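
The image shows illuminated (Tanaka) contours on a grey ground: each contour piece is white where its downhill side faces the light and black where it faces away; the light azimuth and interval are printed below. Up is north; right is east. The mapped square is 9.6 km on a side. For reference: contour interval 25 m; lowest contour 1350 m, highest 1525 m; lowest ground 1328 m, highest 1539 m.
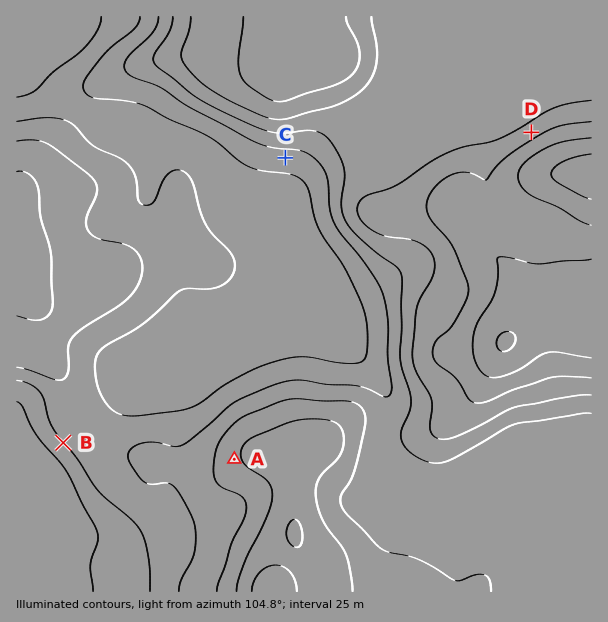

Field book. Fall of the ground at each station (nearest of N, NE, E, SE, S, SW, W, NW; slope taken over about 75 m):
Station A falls W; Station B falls SW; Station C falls S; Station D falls NW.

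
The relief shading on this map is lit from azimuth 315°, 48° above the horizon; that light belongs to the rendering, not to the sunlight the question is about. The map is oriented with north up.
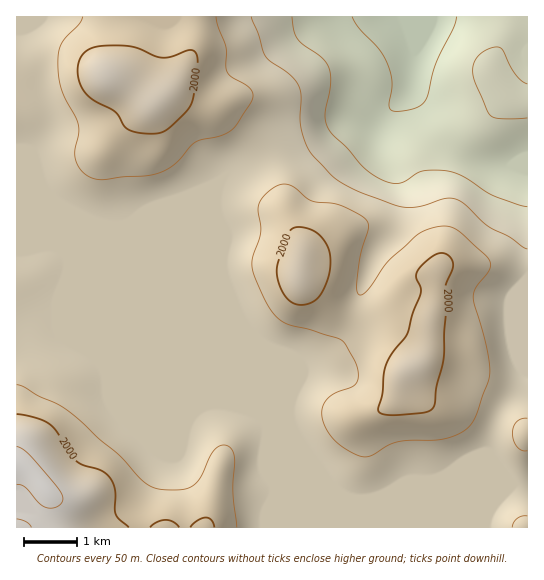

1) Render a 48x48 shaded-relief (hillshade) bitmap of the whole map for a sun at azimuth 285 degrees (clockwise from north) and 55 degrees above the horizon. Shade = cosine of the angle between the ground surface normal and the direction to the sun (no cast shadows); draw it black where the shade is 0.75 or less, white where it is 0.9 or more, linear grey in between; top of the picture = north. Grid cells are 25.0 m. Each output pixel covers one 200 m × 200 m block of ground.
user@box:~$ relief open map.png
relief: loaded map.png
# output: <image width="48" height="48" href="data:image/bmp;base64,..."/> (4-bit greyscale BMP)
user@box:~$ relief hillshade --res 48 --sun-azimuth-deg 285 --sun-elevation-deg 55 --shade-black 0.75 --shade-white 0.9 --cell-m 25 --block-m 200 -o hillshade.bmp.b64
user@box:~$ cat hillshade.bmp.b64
<image width="48" height="48" href="data:image/bmp;base64,Qk32BAAAAAAAAHYAAAAoAAAAMAAAADAAAAABAAQAAAAAAIAEAAATCwAAEwsAABAAAAAAAAAAAAAAABEREQAiIiIAMzMzAERERABVVVUAZmZmAHd3dwCIiIgAmZmZAKqqqgC7u7sAzMzMAN3d3QDu7u4A////AHdmVERWd4h3iEECV3d3d3d3d3d3d3ebu3d2VDRFZ4iIiFETV3d3d3d3d3d3d3eJqnd2VUM0VniImWITVnd3d3d3d3d3d3d4mYh2VVQzNGeJqnMkVnd3d3dmd3d3d3d3d3dlRWZCI1eJu4QjV3d3d4dlVnd3d3d3d3ZURWZDJFd4rKUjV3d3eIhlVWZmd3d3d2VDRWZDNWd4q6YzV3d3iIh1RVZmVnd4iGVDNFVEVnd3mqdEV3d4iYdlRVZlRFaJqWVDM0RFZ3d3iZhlZ3d4qpdURFVUQzV6umZDM0RWd3d3iId2Z3eJu6dlVVVUMyNpu3ZURFVnd3d3d3d3d3eKu6mHZlVUMyJYqmZlVVZnd3d3d3d3d3eKu6mql2ZVQzNGiGZmZmZ3d3d3d3d3d3eJqqq8uGZUREM0Z2ZnZmZ3d3d3d3d3d3d4mZq9yXVDNEQzVnd3dmZ3d3d3d3d3d3d4mZm9yoZDJFQyRXd3d3d3d3d3d3d3d3d4mYmsy5dTJEQiVnd3d3d3d3d3d3d3d3d4iIiby5hkNEMSV3d3d3d3d3d3d3d3d3d4h3iaupl0NEITZ3d3d3d3d3d3d3d3eIdndmeKqpl0MzIUZ3d3d3d3d3d3d3d3iZdlVVaKqpmFIjIkZ3d3d3d3d3d3d3d4mqhkQ0aKqZmFIiIkZ2Znd3d3d3d3d3d5rLlkMiWKqYmGMSI0Z2Znd3d3d3d3d3eKvMp0MhN6upiGMRIjV3dmd3d3d3d3d3eazMp1QxFazKmGQiIjRXd3d3d3d3d3d3ibzLp1RBFIvLqXUyMzNHd3d3d3d3d3d3ebzMqGVCEmm8yoZDNERHd3d3d3d3d3d3ebzcuGVTEleby5ZDNVVXd3d3d3d3d3d3eKzMuGVUM0aJq5dDRWZnd3d3d3d3d3d3eJvLmHZlVEV4mpdTRWZnd3d3d3d3d3d3iau6hnd2VVVniZhURWZnd3d3dmZmd3d3iau6dWd2VVVomphkRWZnd3iHZmVVZmd3eJqpdVZmVVV5qphkRWd3d4iIZlVURVZneImpdVVVRVaJmZhlVnd3eImYdlZlM0Vmd4iIZVVERFeJiIdlZnd3eJqqhlZmQiRVZ3d2ZlVDNGiZh3dmZmZ3eJqrl2ZmUhNFVmZmZVRDNGiZh3d2ZlVnd5qrqXZmUyNERFVWVTI0RWiZiIiHdlVWZ4mruYh2UyNEMzRVVCEkVWeJiImYdmVWZ4mqqZmGVDRVMiNFUxAkVWeIiZmZh3ZmZ4qqmIiHZDRVQyNEQxATVVZniZqpiHd2d5u6h2eIdUNFZUREQyETRVVXiaqpiHd2eKzLl2Znh0IkVlVVQzITRlVWiqqpiHZneL3cl2VniGMSRVVVVEMjVlRGiruph2ZneL3cl2ZmeHQhI0RVVVREVlRGiru6l2ZoiazcqHdmeIYxIzNEVVVFVlVWeby6mGZoiavLqId2eJdCIzMzRVVVZmVWeKy6mHZniau6mYh3eJhSI0MzNFVWZmZnd5u6qYdneJqqmYh3d4dSI0QzM0VWZmZnd4q7qYdw=="/>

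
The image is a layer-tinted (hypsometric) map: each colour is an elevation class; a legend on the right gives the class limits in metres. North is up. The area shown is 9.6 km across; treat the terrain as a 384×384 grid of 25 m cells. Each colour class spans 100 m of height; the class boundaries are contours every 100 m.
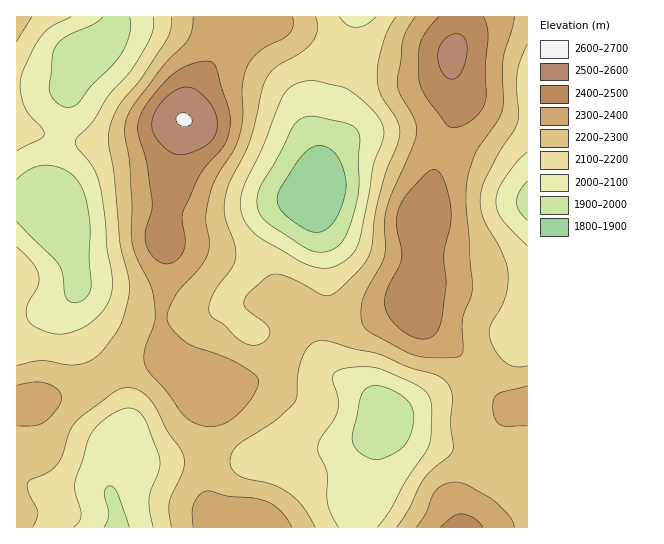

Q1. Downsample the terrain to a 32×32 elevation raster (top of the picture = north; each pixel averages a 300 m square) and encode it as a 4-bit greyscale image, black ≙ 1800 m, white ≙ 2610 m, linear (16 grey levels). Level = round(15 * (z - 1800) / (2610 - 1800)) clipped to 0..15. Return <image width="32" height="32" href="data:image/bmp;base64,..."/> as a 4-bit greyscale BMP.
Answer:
<image width="32" height="32" href="data:image/bmp;base64,Qk12AgAAAAAAAHYAAAAoAAAAIAAAACAAAAABAAQAAAAAAAACAAATCwAAEwsAABAAAAAAAAAAAAAAABEREQAiIiIAMzMzAERERABVVVUAZmZmAHd3dwCIiIgAmZmZAKqqqgC7u7sAzMzMAN3d3QDu7u4A////AId2VERnmqu6qXZUVom7uqmHdlRFZ5mqqph2REV5q6qYh3ZURWeJmYh3ZVRFaJqZiIh2VERWiIh3ZmVURFeIiIiIh1REVniHdmZlRERGeIiImYdkRFeJmHd2ZUMzRWiJmZmYZUVomZmId2ZTMzVoiZmqmIdmeaqqmId2VDM1aJmqqpmId4mruqmHdlQ0RXiZmZmIiIiaq7qpiGZVVWeImYh3d3iJqqqpmIh2ZneJmZh3ZmZ3iZqZiHiId4iJq6qYdmZVZ3iZmId3iIiJq8y6mHZlRFZ4mZh3eIiIiavMuph2ZURFeJmYd3iIh4mszLqYd2VDRWiqqYd3h3d4q8y6mIdlQ0V5q6mHd3ZVZ5rMupiHVDNFery6mHZUM0aKzLqYdkMiRYrMupdlQyI1is3KmGUzI0WKvLqHVCERNYrNy5dUMzNGiry6h1MhASR6zMqGVDMzRoq8y5dUIQAkabu6l1RERFaKvMuoZDIRJGiruphlVVVnis3duXVCIjRXmrqodmZVZ5ve7tqGQzM0V4q7qYdlVVeL3v7bhlQ0RFeau7qXZERGes7uy5dlRVVom8zLl1RDRWis3cqXZVVmeavNy5dUMzRWisy6mHZmZnms3cuXZTIjRXmru6mHdmZ4rN3bmHVDMzRomruqmHdmeKvd26iGZUM0V5q7uqmHZWeazMup"/>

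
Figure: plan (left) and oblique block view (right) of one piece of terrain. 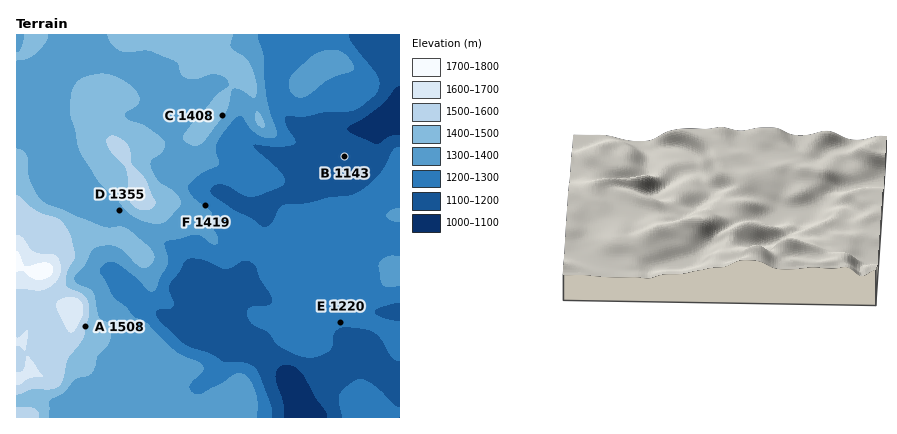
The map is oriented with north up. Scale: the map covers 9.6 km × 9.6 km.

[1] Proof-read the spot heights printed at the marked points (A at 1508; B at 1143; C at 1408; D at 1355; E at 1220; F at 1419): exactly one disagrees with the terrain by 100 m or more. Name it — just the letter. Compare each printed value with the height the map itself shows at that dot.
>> F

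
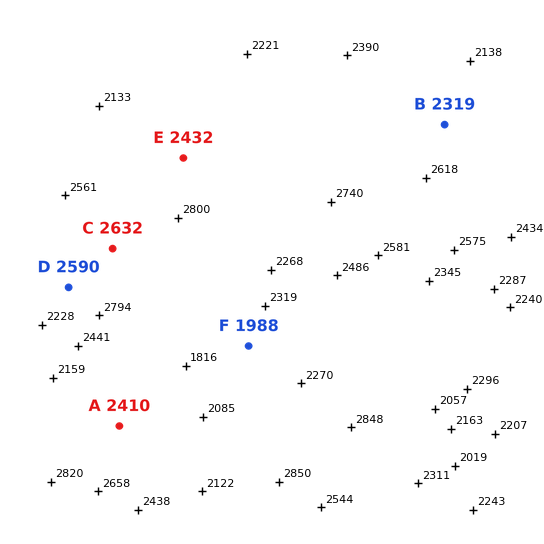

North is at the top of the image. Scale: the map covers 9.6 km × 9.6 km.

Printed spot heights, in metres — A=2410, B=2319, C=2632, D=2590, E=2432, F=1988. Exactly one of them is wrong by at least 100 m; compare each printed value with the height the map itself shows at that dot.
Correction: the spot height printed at E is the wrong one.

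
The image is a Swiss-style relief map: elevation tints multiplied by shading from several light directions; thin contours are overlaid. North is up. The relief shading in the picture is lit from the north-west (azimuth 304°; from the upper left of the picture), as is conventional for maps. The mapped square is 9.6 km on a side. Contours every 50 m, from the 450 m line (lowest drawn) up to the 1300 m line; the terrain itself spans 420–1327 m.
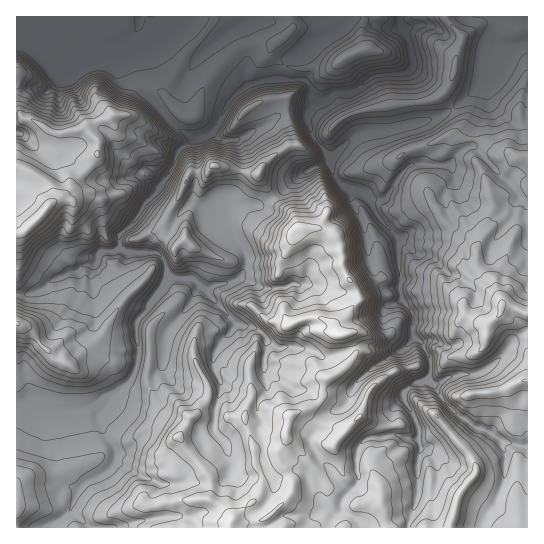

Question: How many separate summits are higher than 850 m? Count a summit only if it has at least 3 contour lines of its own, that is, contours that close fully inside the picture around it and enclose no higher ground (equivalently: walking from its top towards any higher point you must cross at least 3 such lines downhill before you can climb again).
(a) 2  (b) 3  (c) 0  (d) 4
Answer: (a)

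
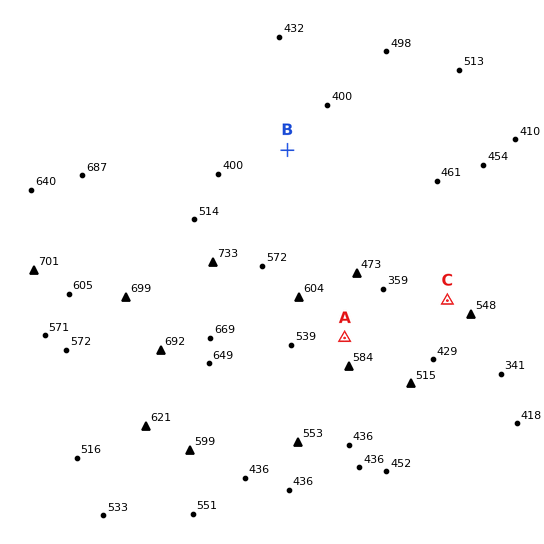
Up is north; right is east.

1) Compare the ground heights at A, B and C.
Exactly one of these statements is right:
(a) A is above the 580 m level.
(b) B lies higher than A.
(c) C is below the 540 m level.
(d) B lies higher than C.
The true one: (c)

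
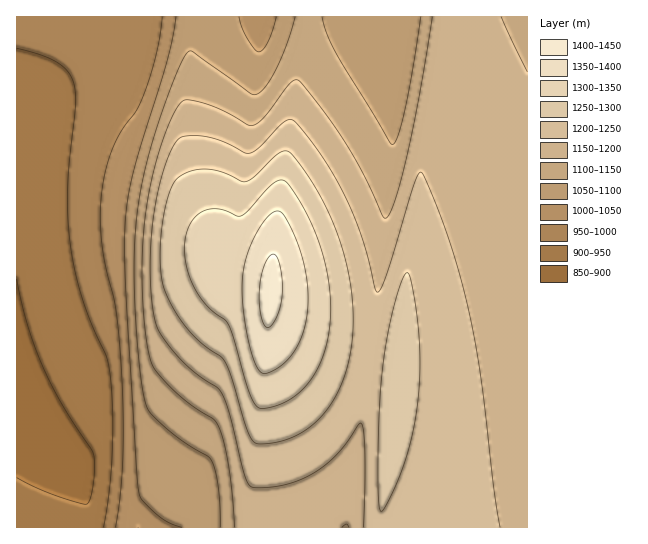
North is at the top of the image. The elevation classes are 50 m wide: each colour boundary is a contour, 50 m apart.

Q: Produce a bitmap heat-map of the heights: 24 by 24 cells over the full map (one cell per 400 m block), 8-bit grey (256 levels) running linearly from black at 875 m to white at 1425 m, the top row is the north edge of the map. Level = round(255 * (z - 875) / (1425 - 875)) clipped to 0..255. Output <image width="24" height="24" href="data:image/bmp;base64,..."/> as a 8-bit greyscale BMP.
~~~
<image width="24" height="24" href="data:image/bmp;base64,Qk12BgAAAAAAADYEAAAoAAAAGAAAABgAAAABAAgAAAAAAEACAAATCwAAEwsAAAABAAAAAAAAAAAAAAEBAQACAgIAAwMDAAQEBAAFBQUABgYGAAcHBwAICAgACQkJAAoKCgALCwsADAwMAA0NDQAODg4ADw8PABAQEAAREREAEhISABMTEwAUFBQAFRUVABYWFgAXFxcAGBgYABkZGQAaGhoAGxsbABwcHAAdHR0AHh4eAB8fHwAgICAAISEhACIiIgAjIyMAJCQkACUlJQAmJiYAJycnACgoKAApKSkAKioqACsrKwAsLCwALS0tAC4uLgAvLy8AMDAwADExMQAyMjIAMzMzADQ0NAA1NTUANjY2ADc3NwA4ODgAOTk5ADo6OgA7OzsAPDw8AD09PQA+Pj4APz8/AEBAQABBQUEAQkJCAENDQwBEREQARUVFAEZGRgBHR0cASEhIAElJSQBKSkoAS0tLAExMTABNTU0ATk5OAE9PTwBQUFAAUVFRAFJSUgBTU1MAVFRUAFVVVQBWVlYAV1dXAFhYWABZWVkAWlpaAFtbWwBcXFwAXV1dAF5eXgBfX18AYGBgAGFhYQBiYmIAY2NjAGRkZABlZWUAZmZmAGdnZwBoaGgAaWlpAGpqagBra2sAbGxsAG1tbQBubm4Ab29vAHBwcABxcXEAcnJyAHNzcwB0dHQAdXV1AHZ2dgB3d3cAeHh4AHl5eQB6enoAe3t7AHx8fAB9fX0Afn5+AH9/fwCAgIAAgYGBAIKCggCDg4MAhISEAIWFhQCGhoYAh4eHAIiIiACJiYkAioqKAIuLiwCMjIwAjY2NAI6OjgCPj48AkJCQAJGRkQCSkpIAk5OTAJSUlACVlZUAlpaWAJeXlwCYmJgAmZmZAJqamgCbm5sAnJycAJ2dnQCenp4An5+fAKCgoAChoaEAoqKiAKOjowCkpKQApaWlAKampgCnp6cAqKioAKmpqQCqqqoAq6urAKysrACtra0Arq6uAK+vrwCwsLAAsbGxALKysgCzs7MAtLS0ALW1tQC2trYAt7e3ALi4uAC5ubkAurq6ALu7uwC8vLwAvb29AL6+vgC/v78AwMDAAMHBwQDCwsIAw8PDAMTExADFxcUAxsbGAMfHxwDIyMgAycnJAMrKygDLy8sAzMzMAM3NzQDOzs4Az8/PANDQ0ADR0dEA0tLSANPT0wDU1NQA1dXVANbW1gDX19cA2NjYANnZ2QDa2toA29vbANzc3ADd3d0A3t7eAN/f3wDg4OAA4eHhAOLi4gDj4+MA5OTkAOXl5QDm5uYA5+fnAOjo6ADp6ekA6urqAOvr6wDs7OwA7e3tAO7u7gDv7+8A8PDwAPHx8QDy8vIA8/PzAPT09AD19fUA9vb2APf39wD4+PgA+fn5APr6+gD7+/sA/Pz8AP39/QD+/v4A////ABEPDhEwTlFSU2aFjIuIhYOeq6ainpqXlA0MCw0qTFNVWGiKk5KQi4edrqijnpqXlAsKCgwmTFZaXm2QnZyYk4ydsaqknpqWkwoJCgwjTFthZ3WXqKeim5Ods62ln5qWkgkJCw0jTmNqcn6htbOtpZqeta+mn5mVkgkKDBAjUWt1f4qrwsC5rqKft7Gnn5mVkQkLDhQlVHWBjZi30M3Et6igt7Kon5mUkAoMERgpWH+Om6bC3drOv66htbOon5iTjwsOFB0uXYmbqbTM6OXXxbKisrOnnpeSjgwQGCIzYZKntsDU7+3dybShrbKmnZaRjQ0SGyc4ZJqywMrZ8/LgyrSfprClm5WQjA4UHis9Z5+6yNDb8/PfybKcn62jmpOOiw8WIS9BZ6C+y9LY7u/bxK2YlqmgmJKNihAXIzFDZp+/y9DS5ejUvaaSjaOdlZCMiRAYJDJEYpm8xsnI193KtJ+LhJ2ak46KiBEZJDJCXJC0vb67x9C/qpaEfJWXkYyJhhEZIzE/VYWqsrGrtMCyno19dI2Uj4uIhRIZIy47THedpKKaoK+kk4R2bYWRjYmHhBQZISs2Q2iOlZGKjJ6XiXtwaH2Pi4iFgxYaISkxOll/hoJ6eo2Mf3RqY3WMiYeEghkdISctM0txeXRran2Bd21lX22JiIWDgR0gIycqLT9kbmhgXHB5cGhhXGaGh4SCgCQmJykrKzdaZl9XUmVya2RfWmGChYOBfystLi4tLDNTYVtSTFxtaGJdWFx+hYKAfg=="/>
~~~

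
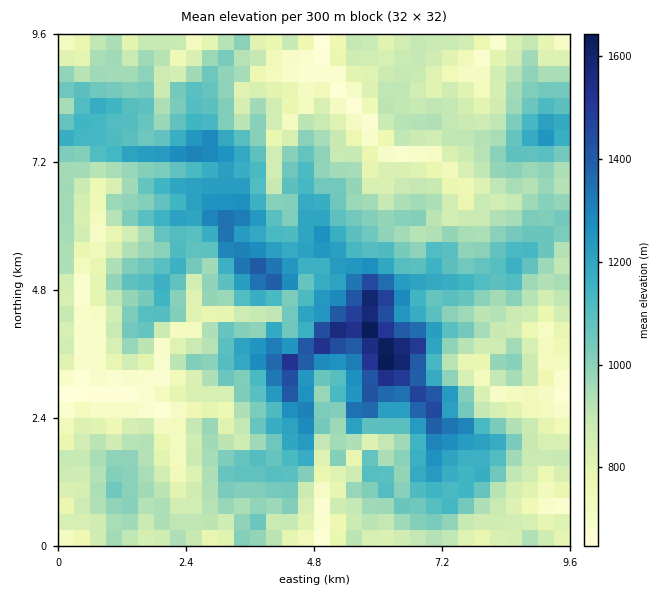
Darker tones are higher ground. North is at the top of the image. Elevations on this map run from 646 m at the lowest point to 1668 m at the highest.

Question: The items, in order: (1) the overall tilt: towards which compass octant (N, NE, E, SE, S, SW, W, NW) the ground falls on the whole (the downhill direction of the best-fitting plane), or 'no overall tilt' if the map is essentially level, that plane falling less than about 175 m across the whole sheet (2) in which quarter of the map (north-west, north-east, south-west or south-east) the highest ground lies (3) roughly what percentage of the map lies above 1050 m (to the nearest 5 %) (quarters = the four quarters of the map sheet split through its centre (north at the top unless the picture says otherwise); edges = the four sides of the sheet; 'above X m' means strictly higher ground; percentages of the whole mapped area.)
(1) On the whole the map has no overall tilt.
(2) Look to the south-east quarter for the highest ground.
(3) Ground above 1050 m makes up about 35 % of the sheet.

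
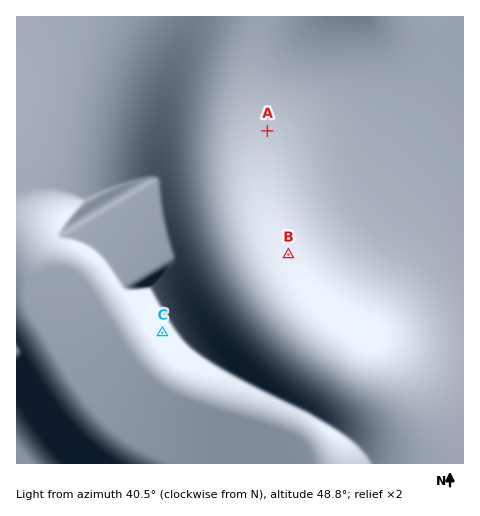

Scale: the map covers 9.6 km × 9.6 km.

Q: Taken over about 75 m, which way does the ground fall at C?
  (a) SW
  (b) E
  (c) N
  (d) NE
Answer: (d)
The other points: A E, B NE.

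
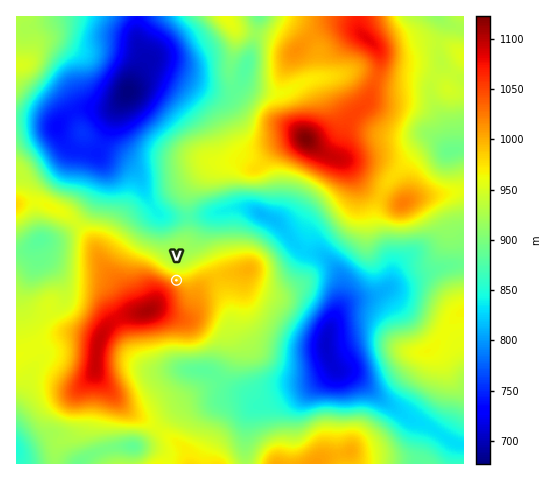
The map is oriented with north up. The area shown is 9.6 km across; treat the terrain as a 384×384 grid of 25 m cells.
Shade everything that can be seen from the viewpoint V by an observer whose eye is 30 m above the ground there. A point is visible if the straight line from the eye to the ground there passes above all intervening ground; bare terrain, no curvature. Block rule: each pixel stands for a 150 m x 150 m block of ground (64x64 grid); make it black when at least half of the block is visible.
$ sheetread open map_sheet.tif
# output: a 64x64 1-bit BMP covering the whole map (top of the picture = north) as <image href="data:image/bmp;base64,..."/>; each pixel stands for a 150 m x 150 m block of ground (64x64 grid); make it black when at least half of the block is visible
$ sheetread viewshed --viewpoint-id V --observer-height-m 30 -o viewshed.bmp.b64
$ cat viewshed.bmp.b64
<image width="64" height="64" href="data:image/bmp;base64,Qk0+AgAAAAAAAD4AAAAoAAAAQAAAAEAAAAABAAEAAAAAAAACAAATCwAAEwsAAAIAAAAAAAAA////AAAAAAAAAAAAAfAAPwAAAAAA/wB/AAAAAAB/gH8AAAAAAD+A/wAAAAAAH/A/AAAAAAAP+D8AAAAAAADgPwAAAAAAAAB9AAAAAAAAAPgAAAAAAAAB+AAAAAAAAAP8AAAAAAAAB/wAAAAAAAAH+AAAAAAAAA/wAAAAAAAAD+AAAAAAAAAP4AAAAAAAAA/wAAAAAAAAD/kAAAAAAAAH/wAAAAAAAAP/AAAAAAAAAH8AAADAAAAAPwAAAeAAAAA/AAAD4YAAAD8AAAfjgAAAHwAAD++AAAAPAAAP/4AAAAcAAB//wAAAAQAAP//AAAAAAA///4AAAAAAD///AAAAAAAP//wAAAAAAA/7+AAAAAAAB/HAAAH/gQAH+8YAB/8HAQf//wAf/wCPg///z///AP3B//////4AyED/////xgBwAP////+CAPAA/////4AA8AD/////AAD4Af////4AAPgB/////AAA+AP/5//wAAD4fAAA/8AAAP/8AAB/gAAA//wAAD8AAAD/+AAAPgAAAP/4AAAwAAAA//gAAAAAAAD//AAAAAAAAP/8AAAAAAAA//wAABAAAAD//gAAHAAAAP/+AAAeAAAA//8AAB8AAAB//wAAH4AAAD//gAM/wAAAH/+AB/5AAAAf/4AP/CAAAB//wD/4MAAA///5/wA+AAD////+AB8AAA=="/>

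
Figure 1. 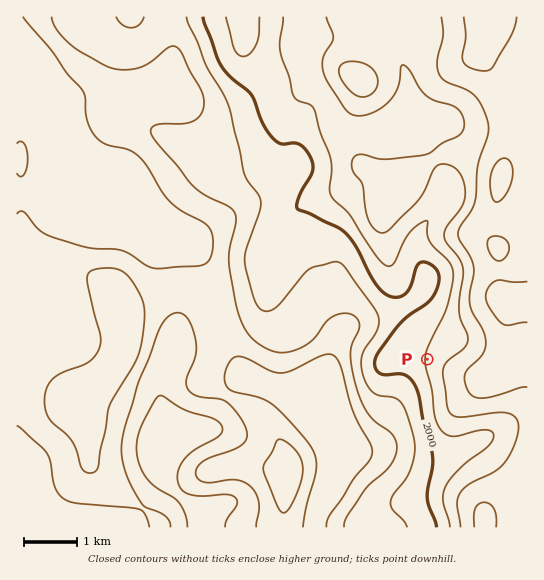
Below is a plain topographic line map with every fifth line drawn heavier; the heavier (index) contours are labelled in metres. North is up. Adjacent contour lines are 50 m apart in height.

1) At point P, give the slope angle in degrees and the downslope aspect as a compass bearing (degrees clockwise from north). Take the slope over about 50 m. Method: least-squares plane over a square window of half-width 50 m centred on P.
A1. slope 6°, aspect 277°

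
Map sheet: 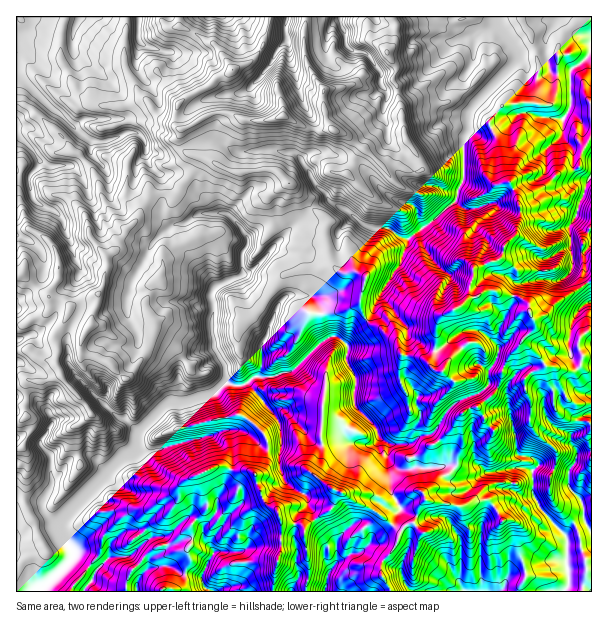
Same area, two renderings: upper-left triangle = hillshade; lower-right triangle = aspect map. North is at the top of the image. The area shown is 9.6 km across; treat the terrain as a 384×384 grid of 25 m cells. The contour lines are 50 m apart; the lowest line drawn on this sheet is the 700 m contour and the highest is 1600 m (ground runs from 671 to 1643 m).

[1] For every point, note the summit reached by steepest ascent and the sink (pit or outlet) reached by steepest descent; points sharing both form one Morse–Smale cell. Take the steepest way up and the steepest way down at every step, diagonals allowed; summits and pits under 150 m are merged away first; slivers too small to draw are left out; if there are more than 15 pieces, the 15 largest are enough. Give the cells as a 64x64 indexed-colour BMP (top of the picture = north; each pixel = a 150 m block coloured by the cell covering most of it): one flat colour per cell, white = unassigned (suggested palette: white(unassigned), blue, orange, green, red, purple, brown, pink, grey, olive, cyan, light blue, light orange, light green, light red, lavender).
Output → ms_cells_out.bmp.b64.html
<image width="64" height="64" href="data:image/bmp;base64,Qk12CAAAAAAAAHYAAAAoAAAAQAAAAEAAAAABAAQAAAAAAAAIAAATCwAAEwsAABAAAAAAAAAA////ALR3HwAOf/8ALKAsACgn1gC9Z5QAS1aMAMJ34wB/f38AIr28AM++FwDox64AeLv/AIrfmACWmP8A1bDFAJmZmZmZmZmZmQAO7u7u4AD//////MzMzMzMZmZmZmZmmZmZmZmZmZmZkA7u7u7gAP/////8zMzMzMxmZmZmZmaZmZmZSZmZmZmQDu7u7uAAD////8zMzMzMzGZmZmZmZpmZmZREmZmZmZAO7u7u4AD//////MzMzMzMZmZmZmZmmZmZRESZmZmZkADu7u7gAP//////zMzMzMxmZmZmZmaZmZlEREmZmZmQDu7u7uAA///////MzMzMzGZmZmZmZpmZlERERJRESZAO7u7u4AD///////zMzMzMZmZmZmZmmZmUREREREREme7u7u7uBP//////RMzMzMxmZmZmZmaZmZlERERERERE7u7u7uRERP////RETMzMzGZmZmZmZpmZmURERERERERO7u7uRERET//0RERMzMzMxmZmZmZmAAmZlERERERERE7u7uRERERP9EREREzMzMzMzMZmZmYAAJmZRERERERETu7u5ERERERERERERMzMzMzGZmZmZgAAmZmURERERETu7u7kRERERERERERETMzMzMZmZmZmAAA5mZlERERERE7uRERERERERERERERExmZmxmZmZmYAADOZkzREREREREREREREREREREQiIiImZmZmZmZmZgAAMzMzMzREREREREREREREREREQiIiIiZmZmZmZmZmAAMzMzMzMiIiREREREIkRERERCJCIiIiImZmZmZmZmYzMzMzMzMzIiIiIkREIiRERERCIiIiIiIiZmZmZmZmZjMzMzMzMzMiIiIiIiIiJEREREIiIiIiIiZmZmZmZmZmMzMzMzMzMzIiIiIiIiIkRERERCIiIiIiJmZmZmZmYAAzMzMzMzMzMyIiIiIiIkREREREIiIiIiIiJmZmZmYAADMzMzMzMzMzMyIiIiIkREREREQiIiIiIiIiJmZmZgAAMzMzMzMzMzMzIiIiIkRERERERCIiIiIiIiImZmZmAAAzMzMzMzMzMzMiIiIiREREREREIiIiIiIiIiJmZmAAADMzMzMzMzMzMyIiIiIiIkREREIiIiIiIiIiImZmYAAAMzMzMzMzMzMzIiIiIiIiIkREQiIiIiIiIiIiJmZgAAAzMzMzMzMzMzMzIiIiIiIiJERCIiIhERIiIiImZgAAADMzMzMzMzMzMzMzIiIiIiIiREIiIhEREiIiIiJgAAAAMzMzMzMzMzMzMzMiIiIiIiIiIiIiERESIiIiIiAAAAAzMzMzMzMzMzMzMyIiIiIiIiIiIhERERIiIiIiIgAAADMzMzMzMzMzMzMzIiIiIiIiIiIhEREREiIiIiIhAAAAMzMzMzMzMzMzMzMiIiIiIiIiIhEREREREiIiIiEQAAAzMziIgzMzMzMzMyIiIiIiIiIiERERERERIiIiEREQADM4iIiDMzMzMzMzIiIiIiIiIiIREREREREREREREREAM4iIiIgzMzMzMzOiIiIiIiIiIiERERERERERERERERGIiIiIiDMzMzMzOqqqIiIiIiIiEREREREREREREREREYiIiIiIMzMzMzOqqqqiIiIiIRERERERERERERERERERiIiIiIgzMzMzOqqqqqoiIiIhERERERERERERERERERGIiIiIiIMzMzOqqqqqqqIiIiEREREREREREREREREREYiIiIiIiDMzM6qqqqqqqiIiERERERURERERERERERERiIiIiIiIMzM6qqqqqqqqoiIREREVVVERERERERERERGIiIiIiIiDM6qqqqqqqqqqIhERVVVVVVEREREREREREYiIiIiIiIgzqqqqqqqqqqqhEVVVVVVVVRERERERERERiIiIiIiIiIOqqqqqqqqqqlVVVVVVVVVVURERERERERGIiIiIiIiIiACqqqqqqqqlVVVVVVVVVVVREREREREREYiIiIiIiIiIAAqqqqqqqlVVVVVVVVVVVVURERERERERh4iIiIiIiIgACqqqqqqlVVVVVVVVVVVVVRERERERERF3d3d4iIiIgAAAqlVVVVVVVVVVVVu7tVVVEREREREREXd3d3eIiIgAAABVVVVVVVVVVVVVu7u1VVURERERERERd3d3d4iIiAAABVVVVVVVVVVVVbu7u1VVVRERERERERF3d3d3d3iIAABVVVVVVVVVVVVbu7u1VVVVEREREREREXd3d3d3dwAAANVVVVVVVVVd27u7u7VVVVURERERERERd3d3d3d3AAAA3VVVVd1VXd3bu7u7tVVVVRERERERERF3d3d3d3d3cADd3d3d3d3d3bu7u7u1VVVVEREREREREXd3d3d3d3dwAN3d3d3d3d3du7u7u7VVVVVRERERERERd3d3d3d3dwAAAN3d3d3d3d27u7u7VVVVVVERERERERF3d3d3d3dwAAAAAN3d3d3d3bu7u7tVVVVVEREREREREXd3d3d3d3AAAAAADd3d3d3bu7u7u1VVVVURERERERERd3d3d3d3AAAAAAAADd3d3buwu7u7VVVVVRERERERERF3d3d3d3cAAAAAAAAADd3du7ALu7VVVVVVUREREREREXd3d3d3dwAAAAAAAAAN3d27AAu7u1VVVVVRERERERERd3d3d3d3AAAAAAAAAADd3buwC7u7VVVVVVERERERERF3d3d3d3cAAAAAAAAAAN3du7C7u7tVVVVREREREREREXd3d3d3dwAAAAAAAAAA3d27u7u7u1VVVVERERERERER"/>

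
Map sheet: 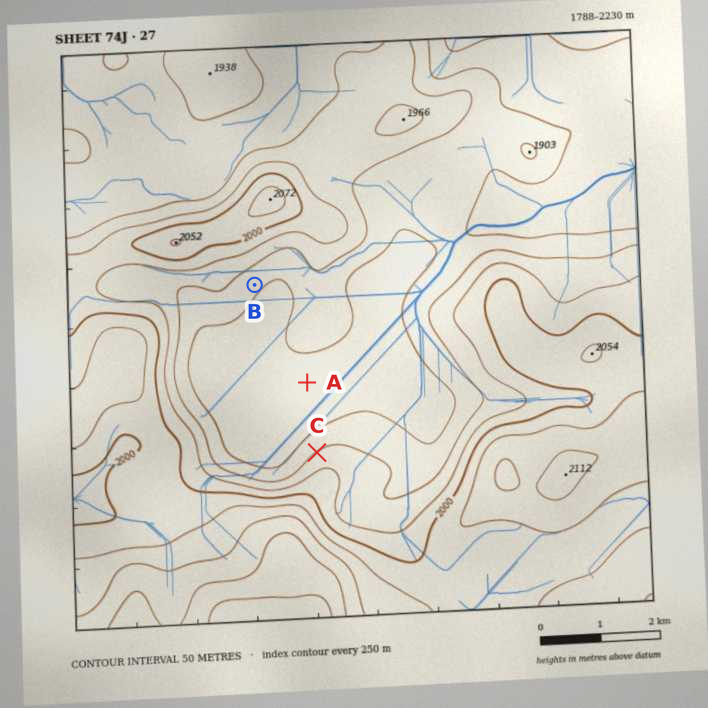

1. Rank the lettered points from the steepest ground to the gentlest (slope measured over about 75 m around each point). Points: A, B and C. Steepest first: C B A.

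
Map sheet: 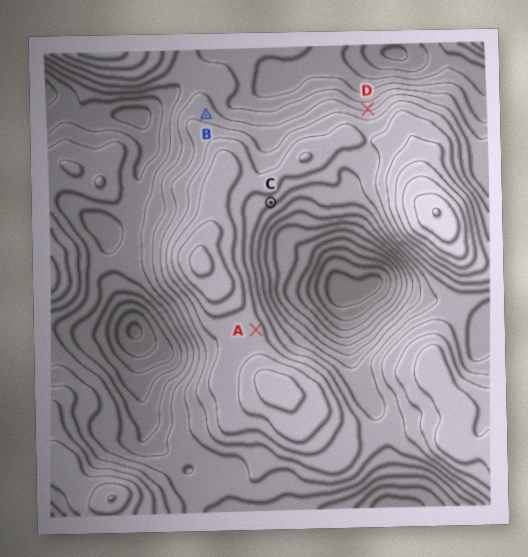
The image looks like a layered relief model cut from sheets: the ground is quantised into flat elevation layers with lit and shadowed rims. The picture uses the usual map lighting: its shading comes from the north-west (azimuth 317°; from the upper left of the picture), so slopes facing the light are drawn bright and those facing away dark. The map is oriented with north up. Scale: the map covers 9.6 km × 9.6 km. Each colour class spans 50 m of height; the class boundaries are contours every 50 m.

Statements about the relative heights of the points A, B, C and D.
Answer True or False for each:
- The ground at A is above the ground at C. True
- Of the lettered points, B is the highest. False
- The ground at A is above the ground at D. True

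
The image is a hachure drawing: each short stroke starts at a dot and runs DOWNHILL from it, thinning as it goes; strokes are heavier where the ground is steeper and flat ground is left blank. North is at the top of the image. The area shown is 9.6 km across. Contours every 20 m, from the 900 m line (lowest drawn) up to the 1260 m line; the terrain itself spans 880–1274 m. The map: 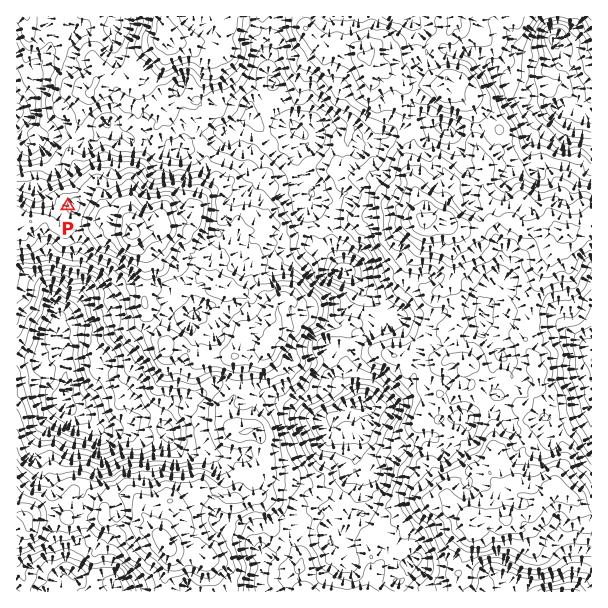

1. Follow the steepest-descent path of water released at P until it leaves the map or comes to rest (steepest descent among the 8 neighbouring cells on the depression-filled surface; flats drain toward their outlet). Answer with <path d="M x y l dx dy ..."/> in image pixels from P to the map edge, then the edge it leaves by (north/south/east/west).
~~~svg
<path d="M68 206l9-9 0-5-6-6 0-3-12-12-8-3 0-1-1 0-5-5 0-3-1-1 0-6-6-6-6 0-3-2-6-6 0-1-6-8"/>
exit: west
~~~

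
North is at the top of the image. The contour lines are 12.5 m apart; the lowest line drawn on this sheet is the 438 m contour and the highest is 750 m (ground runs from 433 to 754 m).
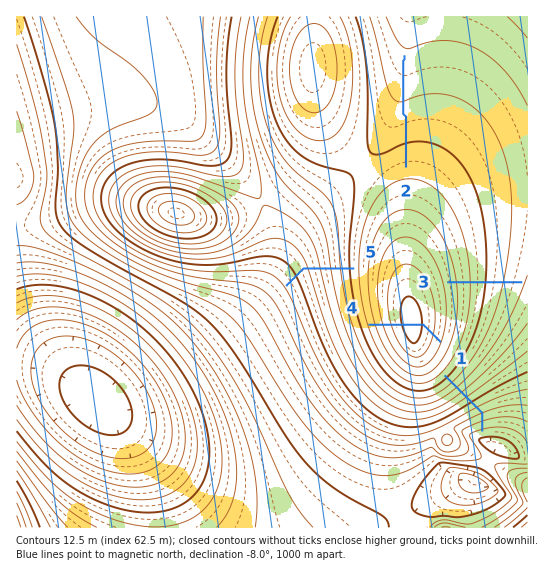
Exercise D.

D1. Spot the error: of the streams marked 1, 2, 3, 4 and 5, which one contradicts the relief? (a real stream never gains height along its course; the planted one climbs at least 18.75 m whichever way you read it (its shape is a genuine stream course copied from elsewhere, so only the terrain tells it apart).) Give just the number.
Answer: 4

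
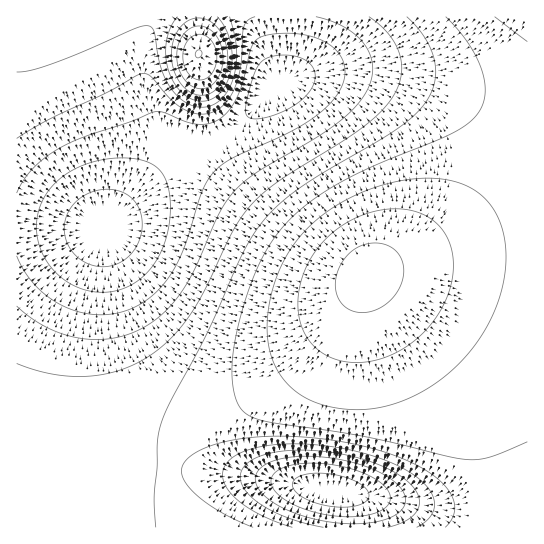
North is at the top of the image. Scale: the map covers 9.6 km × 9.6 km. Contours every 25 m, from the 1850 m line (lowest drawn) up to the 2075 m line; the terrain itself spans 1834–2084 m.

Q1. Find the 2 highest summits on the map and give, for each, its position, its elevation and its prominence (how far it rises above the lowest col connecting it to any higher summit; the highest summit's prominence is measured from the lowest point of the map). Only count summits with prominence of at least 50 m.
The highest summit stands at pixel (367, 274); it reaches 2084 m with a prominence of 250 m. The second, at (198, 54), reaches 2076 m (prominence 155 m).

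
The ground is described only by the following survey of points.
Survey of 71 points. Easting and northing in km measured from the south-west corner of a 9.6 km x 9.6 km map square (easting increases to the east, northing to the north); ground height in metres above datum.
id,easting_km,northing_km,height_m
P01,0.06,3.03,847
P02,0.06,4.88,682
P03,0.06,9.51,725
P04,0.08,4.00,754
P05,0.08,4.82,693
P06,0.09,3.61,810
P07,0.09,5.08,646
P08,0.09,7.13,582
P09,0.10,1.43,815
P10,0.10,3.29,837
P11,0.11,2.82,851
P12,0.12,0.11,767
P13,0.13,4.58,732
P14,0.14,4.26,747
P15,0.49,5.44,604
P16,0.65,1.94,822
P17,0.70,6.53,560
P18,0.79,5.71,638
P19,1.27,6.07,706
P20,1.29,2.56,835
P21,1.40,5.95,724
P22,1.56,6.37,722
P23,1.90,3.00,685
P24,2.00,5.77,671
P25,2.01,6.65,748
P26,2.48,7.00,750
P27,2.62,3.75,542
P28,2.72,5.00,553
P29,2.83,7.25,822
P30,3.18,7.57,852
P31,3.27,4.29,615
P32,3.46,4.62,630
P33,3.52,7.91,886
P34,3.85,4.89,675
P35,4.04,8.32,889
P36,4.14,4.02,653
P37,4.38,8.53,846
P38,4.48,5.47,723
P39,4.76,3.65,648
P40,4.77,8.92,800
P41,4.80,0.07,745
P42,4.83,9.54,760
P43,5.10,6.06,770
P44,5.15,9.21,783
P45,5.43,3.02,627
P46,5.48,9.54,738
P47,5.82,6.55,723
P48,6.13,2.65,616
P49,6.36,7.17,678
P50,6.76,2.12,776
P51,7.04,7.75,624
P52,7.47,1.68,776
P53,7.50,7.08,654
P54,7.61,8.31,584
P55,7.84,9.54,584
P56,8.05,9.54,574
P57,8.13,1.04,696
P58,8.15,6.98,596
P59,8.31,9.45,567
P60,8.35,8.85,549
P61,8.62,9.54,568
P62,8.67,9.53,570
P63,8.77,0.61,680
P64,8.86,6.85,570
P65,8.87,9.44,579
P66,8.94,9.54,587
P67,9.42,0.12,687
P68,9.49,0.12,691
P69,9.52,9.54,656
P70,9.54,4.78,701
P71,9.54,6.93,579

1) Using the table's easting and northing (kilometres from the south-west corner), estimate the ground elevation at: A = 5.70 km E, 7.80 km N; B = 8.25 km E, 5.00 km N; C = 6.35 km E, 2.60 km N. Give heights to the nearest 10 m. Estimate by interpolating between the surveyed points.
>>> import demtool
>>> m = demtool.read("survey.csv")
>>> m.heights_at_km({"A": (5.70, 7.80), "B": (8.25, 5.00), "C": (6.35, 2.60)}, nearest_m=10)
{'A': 770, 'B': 750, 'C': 650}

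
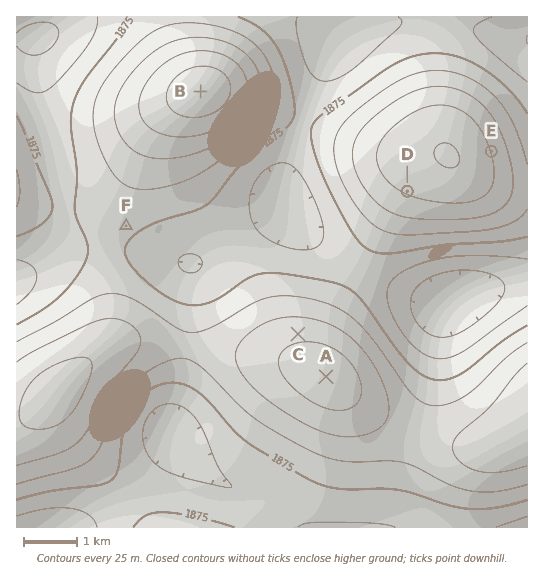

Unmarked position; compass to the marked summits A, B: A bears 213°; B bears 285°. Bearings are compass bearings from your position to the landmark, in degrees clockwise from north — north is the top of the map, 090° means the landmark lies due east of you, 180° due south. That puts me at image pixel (465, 162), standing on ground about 1975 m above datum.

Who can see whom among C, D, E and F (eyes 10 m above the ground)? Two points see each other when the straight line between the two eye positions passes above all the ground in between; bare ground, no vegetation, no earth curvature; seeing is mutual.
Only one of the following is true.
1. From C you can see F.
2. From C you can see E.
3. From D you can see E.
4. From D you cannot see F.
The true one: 1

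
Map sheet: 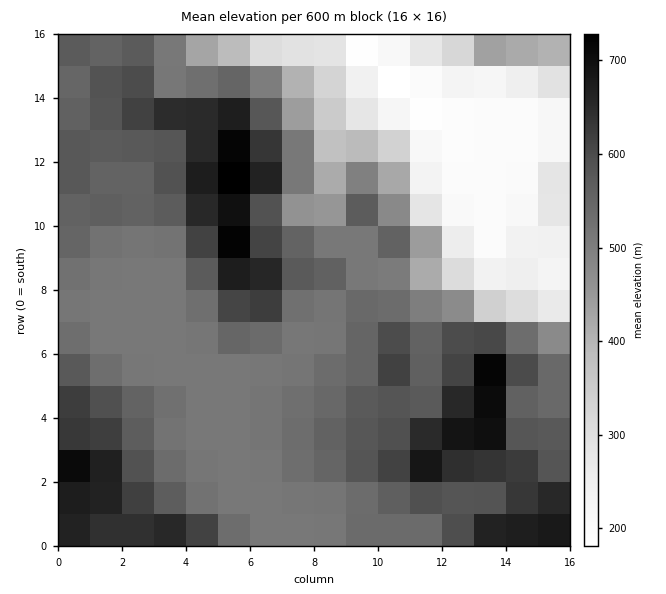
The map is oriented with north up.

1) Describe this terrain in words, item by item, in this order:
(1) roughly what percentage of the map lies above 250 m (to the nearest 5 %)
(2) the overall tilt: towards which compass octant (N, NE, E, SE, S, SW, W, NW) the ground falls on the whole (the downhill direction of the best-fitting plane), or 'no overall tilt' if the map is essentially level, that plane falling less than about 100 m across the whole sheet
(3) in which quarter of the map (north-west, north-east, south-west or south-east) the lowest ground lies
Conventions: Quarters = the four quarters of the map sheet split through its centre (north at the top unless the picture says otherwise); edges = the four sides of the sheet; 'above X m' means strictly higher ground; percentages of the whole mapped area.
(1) About 90 % of the map lies above 250 m.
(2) On the whole the ground falls towards the north-east.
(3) The lowest ground is in the north-east quarter.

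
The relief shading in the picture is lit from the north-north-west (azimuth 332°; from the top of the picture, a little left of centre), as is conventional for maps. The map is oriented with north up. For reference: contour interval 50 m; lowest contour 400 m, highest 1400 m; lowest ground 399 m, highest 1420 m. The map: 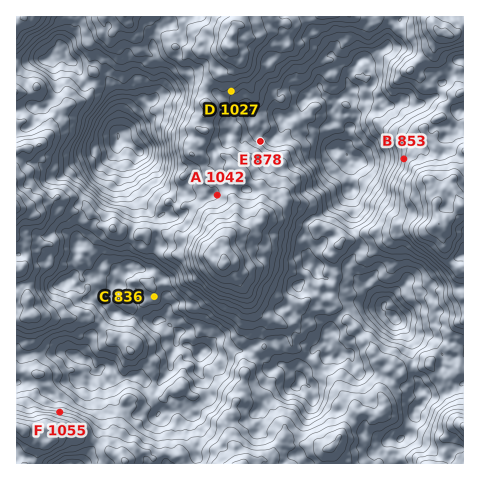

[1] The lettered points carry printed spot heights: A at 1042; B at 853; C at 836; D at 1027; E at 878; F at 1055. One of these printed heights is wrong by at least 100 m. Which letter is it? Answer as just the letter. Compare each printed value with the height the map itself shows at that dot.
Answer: B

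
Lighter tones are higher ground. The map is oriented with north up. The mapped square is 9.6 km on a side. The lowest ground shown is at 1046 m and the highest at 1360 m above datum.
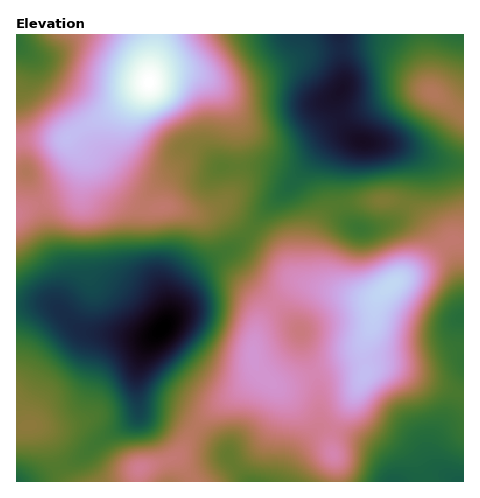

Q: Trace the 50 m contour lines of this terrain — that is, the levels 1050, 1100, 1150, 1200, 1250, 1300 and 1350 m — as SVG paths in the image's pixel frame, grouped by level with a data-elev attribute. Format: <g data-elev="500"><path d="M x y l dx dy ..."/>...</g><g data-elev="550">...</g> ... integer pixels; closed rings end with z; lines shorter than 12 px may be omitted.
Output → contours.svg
<g data-elev="1050"><path d="M153 340l-4-4 4-10 9-8 5-2 4 1 2 3 0 4-3 8-9 7z"/></g><g data-elev="1100"><path d="M134 392l-7-6-11-20-7-8-11-7-18-7-9-7-15-21-2-10 2-2 5 0 16 10 8 3 16-2 12-6 13-11 20-28 8-3 8 0 16 7 18 16 7 13 0 14-6 13-14 17-26 26-14 17-5 2z"/><path d="M354 35l-2 15 12 27 4 32 6 8 23 16 5 5 2 5-2 7-5 5-9 4-16 4-11 1-11-1-10-4-12-6-10-10-20-30-2-11 3-9 6-7 15-14 9-15 0-10-6-12"/></g><g data-elev="1150"><path d="M371 481l5-10 6-8 18-14 12-16 8-5 11-2 7 2 15 16 10 7"/><path d="M17 470l8 5 5 6"/><path d="M463 326l-8-1-3-6 4-7 7-3"/><path d="M17 278l31-23 11-4 33-1 70-6 13 0 15 5 17 13 8 21 4 22-3 17-7 15-37 42-7 10-4 10-3 18-3 9-5 6-10 3-13 0-8-3-3-5-2-20-9-14-6-5-19-8-42-37-11-6-10-4"/><path d="M463 37l-14-2"/><path d="M409 35l-14 17-5 11-3 15 2 16 4 8 5 7 28 22 19 21 4 7-2 6-8 6-13 4-35 2-42 6-30 1-9 3-18 11-11 3-5-3-1-6 9-30 1-14-1-10-9-29-1-31-3-10-14-21-4-12"/></g><g data-elev="1200"><path d="M218 481l-11-16-2-8 1-8 4-8 5-6 8-4 9-2 7 1 5 3 9 16 5 4 7 3 15 1 8 2 37 22"/><path d="M347 481l9-12 7-27 13-17 11-17 9-8 20-9 7-8 3-14-5-32 3-18 8-16 16-24 7-6 8-2"/><path d="M17 247l21-13 10-4 41 4 34-6 27 0 43-6 9-3 1-4-1-4-18-24-7-17-8-11-1-8 2-7 5-6 19-8 15-2 28 7 8-3 5-5 2-7 0-19-3-20-6-13-20-33"/><path d="M463 204l-29 11-26 20-41 17-16-1-30-14-14-4-17 0-14 6-9 8-14 23-15 15-8 35-9 23-12 25-17 26-20 40-6 6-7 5-28 5-11 6-8 11-3 14"/><path d="M463 97l-17-17-12-5-7 0-7 2-4 5-3 5 2 8 5 7 43 25"/><path d="M51 35l12 8 4 4 1 9-4 10-9 17-11 13-15 12-12 4"/></g><g data-elev="1250"><path d="M344 415l9 1 9-4 16-18 19-14 6-7 2-9-2-23 3-15 5-14 16-27 3-9 0-6-2-6-9-8-8-2-9 0-40 14-11 1-28-3-28 5-7 5 0 6 4 7 24 19 9 11 2 11-4 24 0 11 6 16 7 25 3 5z"/><path d="M280 408l10-1 7-5 5-10 0-11-4-7-14-12-7-8-13-30-4-3-4-1-8 8-9 18-2 19 0 21 2 4 5 4z"/><path d="M102 35l-14 28-9 29-8 9-25 21-6 8-2 7 2 11 30 51 5 6 5 2 7-1 10-10 20-14 34-46 9-9 37-24 23-5 6-5 2-9-3-12-6-12-20-25"/></g><g data-elev="1300"><path d="M373 317l4-1 26-28 4-8-2-6-7-2-8 3-14 9-9 8-2 5 1 6z"/><path d="M131 35l-12 16-7 15-3 13-1 20 1 9 4 7 10 5 10 2 13-3 22-11 10-8 6-11 6-14 0-9-16-31"/></g><g data-elev="1350"><path d="M146 96l5 0 6-2 5-8 0-7-2-6-3-5-5-3-5 0-4 3-5 5-2 6 1 11 4 4z"/></g>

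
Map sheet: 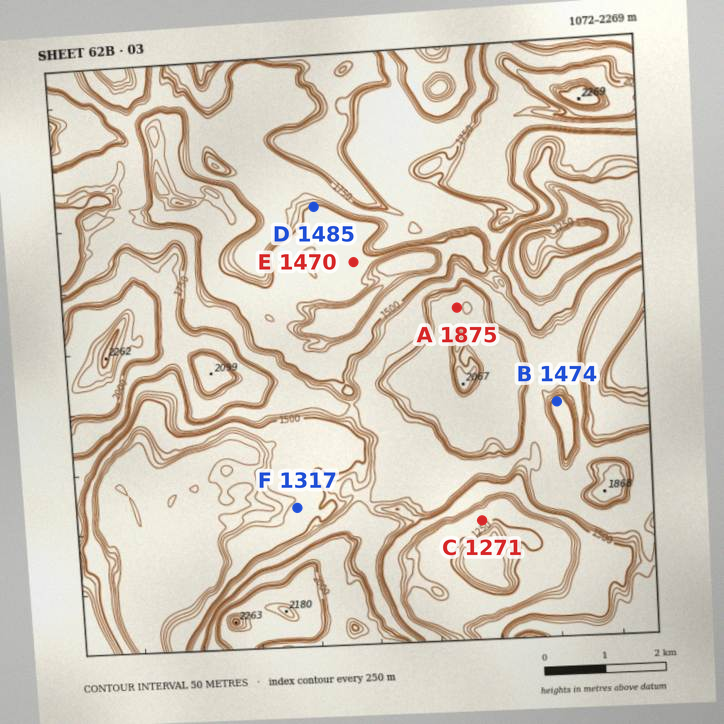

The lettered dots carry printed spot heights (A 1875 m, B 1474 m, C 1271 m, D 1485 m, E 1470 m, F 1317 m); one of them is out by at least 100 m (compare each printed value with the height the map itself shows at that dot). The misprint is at F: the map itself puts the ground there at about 1467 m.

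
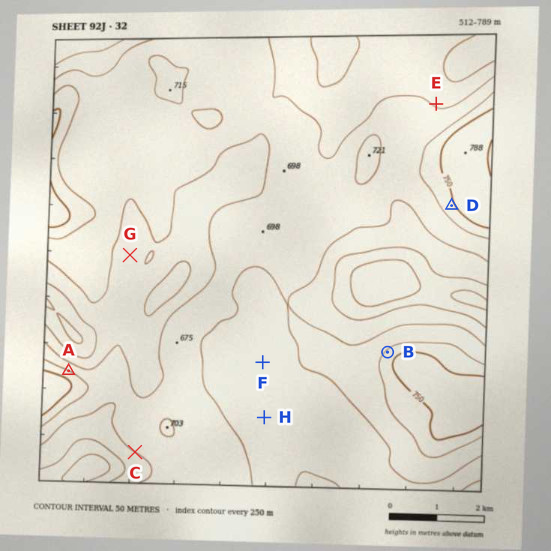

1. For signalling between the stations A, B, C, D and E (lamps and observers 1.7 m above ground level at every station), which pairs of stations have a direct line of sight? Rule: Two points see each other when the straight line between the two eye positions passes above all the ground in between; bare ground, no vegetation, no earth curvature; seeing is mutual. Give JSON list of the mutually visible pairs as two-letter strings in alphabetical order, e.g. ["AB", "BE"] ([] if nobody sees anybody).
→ ["AB", "AD", "BD"]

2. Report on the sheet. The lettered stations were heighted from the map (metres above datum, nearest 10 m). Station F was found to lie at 650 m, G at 650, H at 650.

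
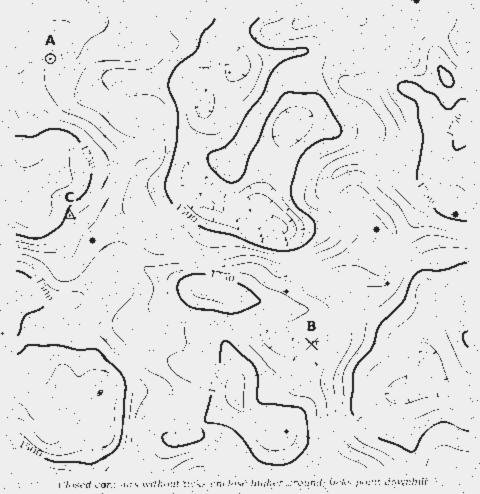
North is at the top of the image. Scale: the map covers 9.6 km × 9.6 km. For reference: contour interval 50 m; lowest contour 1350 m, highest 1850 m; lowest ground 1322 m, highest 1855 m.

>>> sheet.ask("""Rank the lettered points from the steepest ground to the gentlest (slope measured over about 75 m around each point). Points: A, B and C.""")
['C', 'A', 'B']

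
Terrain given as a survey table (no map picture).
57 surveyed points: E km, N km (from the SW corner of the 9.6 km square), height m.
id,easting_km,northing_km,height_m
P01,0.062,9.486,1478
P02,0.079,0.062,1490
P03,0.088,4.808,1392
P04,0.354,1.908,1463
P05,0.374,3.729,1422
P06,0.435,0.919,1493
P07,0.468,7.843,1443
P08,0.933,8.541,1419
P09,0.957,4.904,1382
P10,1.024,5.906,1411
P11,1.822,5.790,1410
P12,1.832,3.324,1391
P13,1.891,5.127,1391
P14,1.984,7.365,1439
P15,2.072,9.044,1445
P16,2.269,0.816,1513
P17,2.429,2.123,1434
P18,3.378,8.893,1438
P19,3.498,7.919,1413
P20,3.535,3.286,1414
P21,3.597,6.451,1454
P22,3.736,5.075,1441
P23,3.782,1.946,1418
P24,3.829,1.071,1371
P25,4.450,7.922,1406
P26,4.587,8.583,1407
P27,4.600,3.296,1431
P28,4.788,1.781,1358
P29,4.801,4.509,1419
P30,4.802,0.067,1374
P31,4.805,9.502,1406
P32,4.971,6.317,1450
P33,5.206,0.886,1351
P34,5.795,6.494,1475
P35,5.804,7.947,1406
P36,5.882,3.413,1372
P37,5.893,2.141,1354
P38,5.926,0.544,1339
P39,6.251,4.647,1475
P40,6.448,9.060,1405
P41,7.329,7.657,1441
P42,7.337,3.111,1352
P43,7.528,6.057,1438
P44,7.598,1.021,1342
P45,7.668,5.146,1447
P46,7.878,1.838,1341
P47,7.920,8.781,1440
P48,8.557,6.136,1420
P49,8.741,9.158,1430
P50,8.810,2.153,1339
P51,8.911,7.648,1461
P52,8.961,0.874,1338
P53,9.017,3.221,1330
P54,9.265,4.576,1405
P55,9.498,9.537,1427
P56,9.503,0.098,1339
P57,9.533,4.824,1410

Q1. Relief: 1330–1520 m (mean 1415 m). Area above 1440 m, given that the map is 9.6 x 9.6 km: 24.5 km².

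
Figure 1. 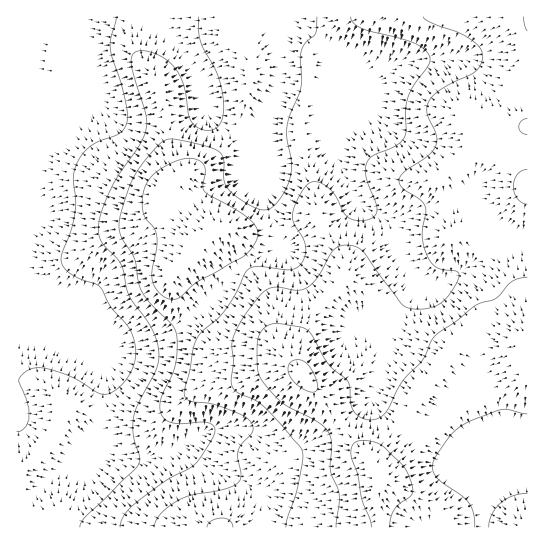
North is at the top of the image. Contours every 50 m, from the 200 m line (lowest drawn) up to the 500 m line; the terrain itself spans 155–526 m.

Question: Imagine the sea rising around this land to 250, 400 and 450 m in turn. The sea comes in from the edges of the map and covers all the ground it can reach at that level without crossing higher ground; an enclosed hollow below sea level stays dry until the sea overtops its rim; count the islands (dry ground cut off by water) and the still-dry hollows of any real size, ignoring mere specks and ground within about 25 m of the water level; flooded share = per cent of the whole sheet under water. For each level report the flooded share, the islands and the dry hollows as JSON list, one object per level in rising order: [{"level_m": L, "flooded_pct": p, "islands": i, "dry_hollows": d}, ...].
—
[{"level_m": 250, "flooded_pct": 24, "islands": 0, "dry_hollows": 0}, {"level_m": 400, "flooded_pct": 66, "islands": 0, "dry_hollows": 0}, {"level_m": 450, "flooded_pct": 87, "islands": 0, "dry_hollows": 0}]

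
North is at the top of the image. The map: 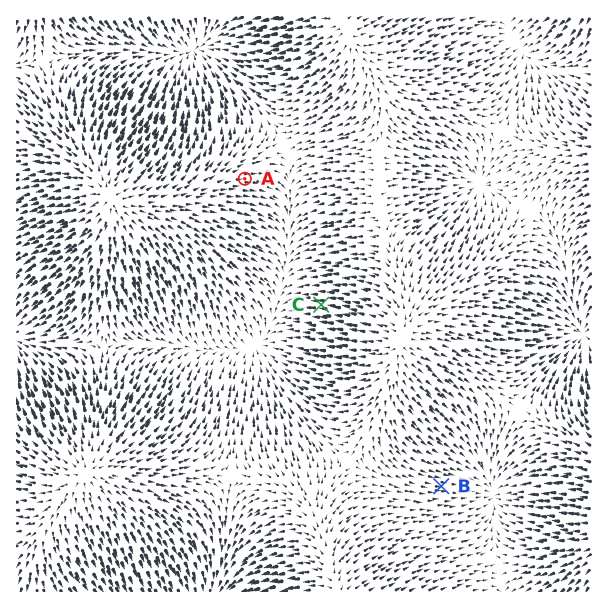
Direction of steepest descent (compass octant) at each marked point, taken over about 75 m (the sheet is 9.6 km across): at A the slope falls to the E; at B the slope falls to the E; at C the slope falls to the W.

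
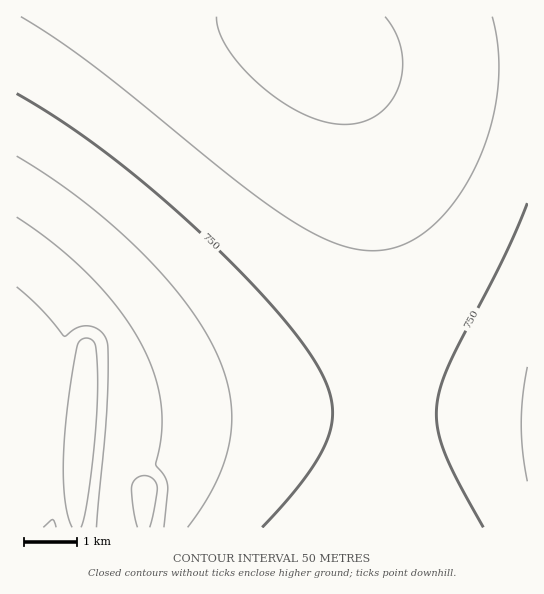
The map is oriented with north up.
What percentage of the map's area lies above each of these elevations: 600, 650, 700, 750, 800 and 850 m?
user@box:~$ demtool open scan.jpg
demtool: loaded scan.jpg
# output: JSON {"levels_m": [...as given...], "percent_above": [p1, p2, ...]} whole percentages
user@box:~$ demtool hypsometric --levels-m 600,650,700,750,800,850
{"levels_m": [600, 650, 700, 750, 800, 850], "percent_above": [93, 86, 77, 57, 27, 6]}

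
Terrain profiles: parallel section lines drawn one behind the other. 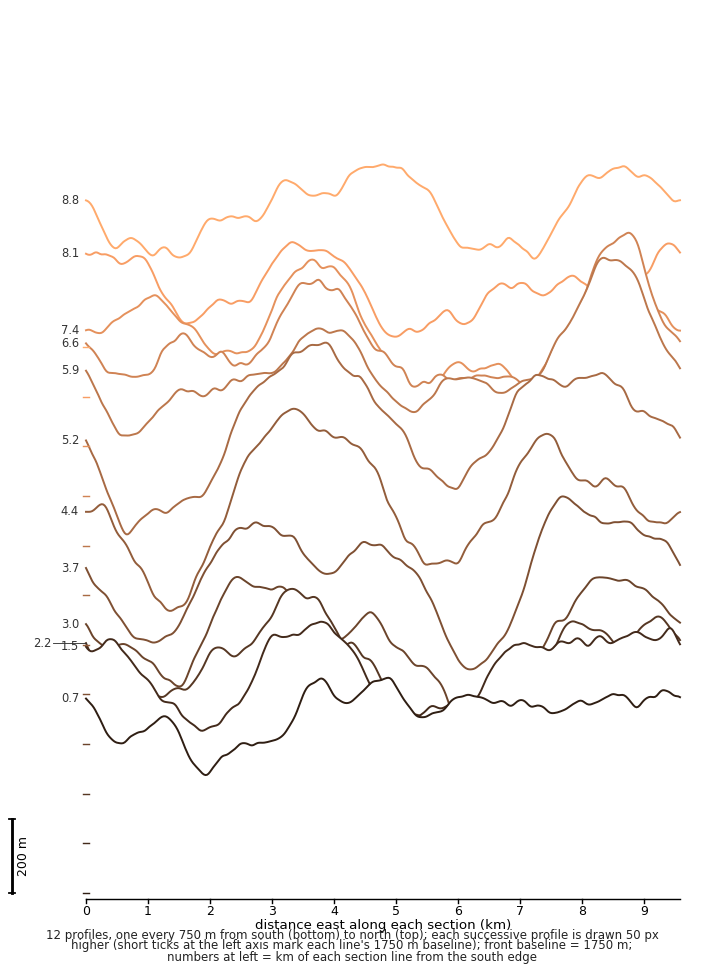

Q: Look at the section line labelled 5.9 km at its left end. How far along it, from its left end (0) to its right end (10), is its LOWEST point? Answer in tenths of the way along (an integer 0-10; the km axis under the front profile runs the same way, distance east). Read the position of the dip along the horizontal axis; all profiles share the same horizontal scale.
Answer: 1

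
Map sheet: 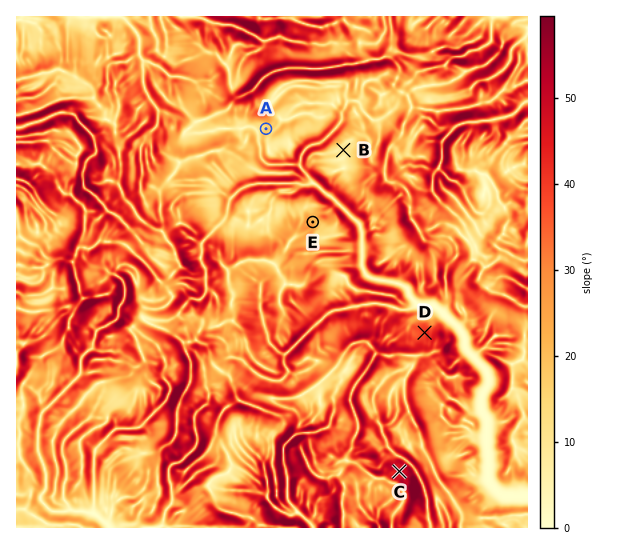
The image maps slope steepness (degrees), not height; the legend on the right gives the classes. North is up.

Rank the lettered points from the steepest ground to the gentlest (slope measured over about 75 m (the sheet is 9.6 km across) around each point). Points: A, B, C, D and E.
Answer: C D E A B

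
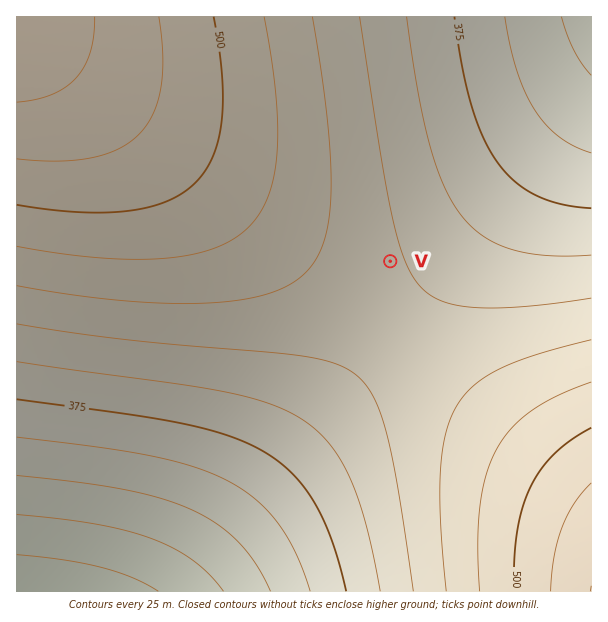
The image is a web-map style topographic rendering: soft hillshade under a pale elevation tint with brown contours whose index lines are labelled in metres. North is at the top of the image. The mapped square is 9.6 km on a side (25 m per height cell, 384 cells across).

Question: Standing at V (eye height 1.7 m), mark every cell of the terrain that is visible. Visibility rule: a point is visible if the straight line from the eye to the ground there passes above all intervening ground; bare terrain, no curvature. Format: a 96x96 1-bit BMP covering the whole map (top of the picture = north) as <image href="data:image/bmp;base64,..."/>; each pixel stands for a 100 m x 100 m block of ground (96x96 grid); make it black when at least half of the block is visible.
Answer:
<image width="96" height="96" href="data:image/bmp;base64,Qk2+BAAAAAAAAD4AAAAoAAAAYAAAAGAAAAABAAEAAAAAAIAEAAATCwAAEwsAAAIAAAAAAAAA////AAAAAAAAAAAAAAAAAAA///8AAAAAAAAAAAB///8AAAAAAAAAAAB///8AAAAAAAAAAAD///8AAAAAAAAAAAH///8AAAAAAAAAAAH///8AAAAAAAAAAAP///8AAAAAAAAAAAP///8AAAAAAAAAAAP///8AAAAAAAAAAAf///8AAAAAAAAAAAf///8AAAAAAAAAAAf///8AAAAAAAAAAA////8AAAAAAAAAAA////8AAAAAAAAAAA////8AAAAAAAAAAA////8AAAAAAAAAAB////8AAAAAAAAAAB////8AAAAAAAAAAB////8AAAAAAAAAAB////8AAAAAAAAAAB////8AAAAAAAAAAD////8AAAAAAAAAAD////8AAAAAAAAAAD////8AAAAAAAAAAD////8AAAAAAAAAAD////8AAAAAAAAAAH////8AAAAAAAAAAH////8AAAAAAAAAAH////8AAAAAAAAAAH////8AAAAAAAAAAH////8AAAAAAAAAAH////8AAAAAAAAAAP////8AAAAAAAAAAP////8AAAAAAAAAAP////8AAAAAAAAAAP////8AAAAAAAAAAP////8AAAAAAAAAAP////8AAAAAAAAAAP////8AAAAAAAAAAf////8AAAAAAAAAAf////8AAAAAAAAAAf////8AAAAAAAAAAf////8AAAAAAAAAAf////8AAAAAAAAAA/////8AAAAAAAAAA/////8AAAAAAAAAA/////8AAAAAAAAAA/////8AAAAAAAAAB/////8AAAAAAAAAB/////8AAAAAAAAAD/////8AAAAAAAAAH/////8AAAAAAAAAf/////8AAAAAAAAD//////8AAAAAAAAf//////8AAAAAAAD///////8AAAAAAAf///////8AAAAAAB////////8AAAAAAH////////8AAAAAAP////B///8AAAAAA////8AP//8AAAAAB////4AD//8AAAAAD////4AA//8AAAAAH////wAAP/8AAAAAP////wAAD/8AAAAAf////wAAB/8AAAAA/////wAAAf8AAAAB/////wAAAP8AAAAD/////wAAAD8AAAAH/////wAAAB8AAAAH/////wAAAAcAAAAP/////wAAAAMAAAAP/////wAAAAEAAAAf/////wAAAAAAAAAf/////wAAAAAAAAA//////wAAAAAAAAA//////wAAAAAAAAA//////wAAAAAAAAA//////wAAAAAAAAA//////wAAAAAAAAA//////wAAAAAAAAA//////wAAAAAAAAA//////wAAAAAAAAAf/////4AAAAAAAAAP/////4AAAAAAAAAH/////4AAAAAAAAAB/////4AAAAAAAAAAf////4AAAAAAAAAAD////8AAAAAAAAAAAP///8AAAAAAAAAAAB///8AAAAAAAAAAAAP//8AAAAAAAAAAAAD//+AAAAAAAAAAAAB//+AAAAAAAAAAAAA//+AAAAAAAAAAAAAf//AAAAA="/>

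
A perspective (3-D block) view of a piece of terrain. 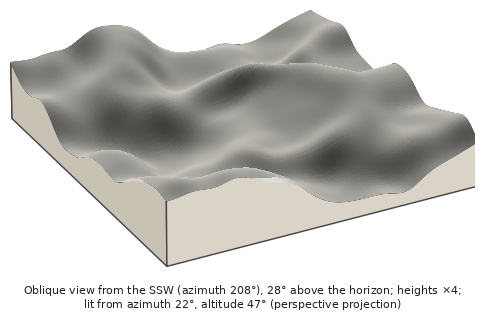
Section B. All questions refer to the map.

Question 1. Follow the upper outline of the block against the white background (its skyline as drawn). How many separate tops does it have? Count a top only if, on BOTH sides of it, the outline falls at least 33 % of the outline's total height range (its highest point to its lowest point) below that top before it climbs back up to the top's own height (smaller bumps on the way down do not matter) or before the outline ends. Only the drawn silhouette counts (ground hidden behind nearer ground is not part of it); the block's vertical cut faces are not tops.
1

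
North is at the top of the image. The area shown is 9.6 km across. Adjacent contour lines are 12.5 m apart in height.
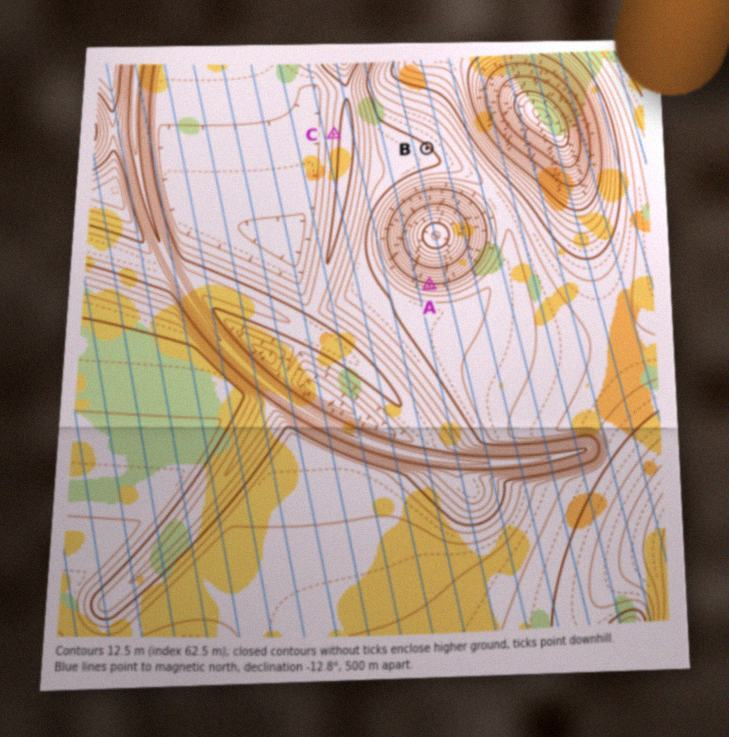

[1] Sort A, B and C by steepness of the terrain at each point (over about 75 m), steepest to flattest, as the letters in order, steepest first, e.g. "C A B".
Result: A C B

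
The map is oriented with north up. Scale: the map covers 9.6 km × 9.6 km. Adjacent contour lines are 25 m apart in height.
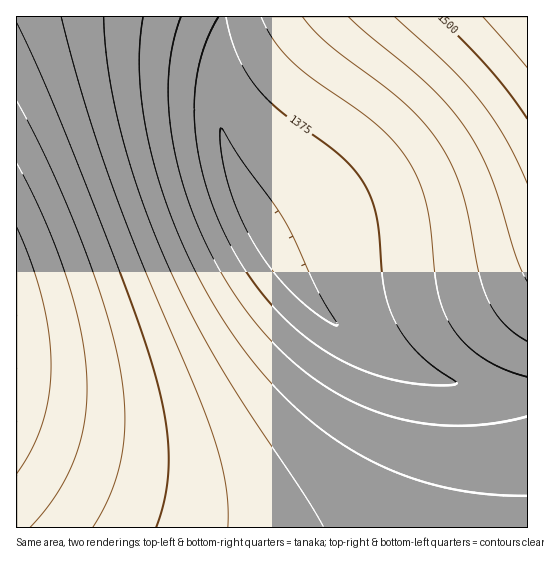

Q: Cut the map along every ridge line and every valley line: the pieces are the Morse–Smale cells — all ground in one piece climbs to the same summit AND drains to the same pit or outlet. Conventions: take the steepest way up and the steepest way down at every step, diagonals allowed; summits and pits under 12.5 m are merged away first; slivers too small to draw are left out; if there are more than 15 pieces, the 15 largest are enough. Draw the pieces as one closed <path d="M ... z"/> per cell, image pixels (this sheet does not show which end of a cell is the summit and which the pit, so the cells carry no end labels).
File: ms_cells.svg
<path d="M222 16l-206 1 0 510 511 1 1-135-43-4-34-6-42-15-35-17-23-15-28-23-34-35-28-40-25-53-15-54-4-29 0-53z"/><path d="M527 16l-304 0-6 33 0 53 4 29 8 34 15 40 12 24 20 32 20 25 39 38 32 23 32 17 52 19 60 9 17-1z"/>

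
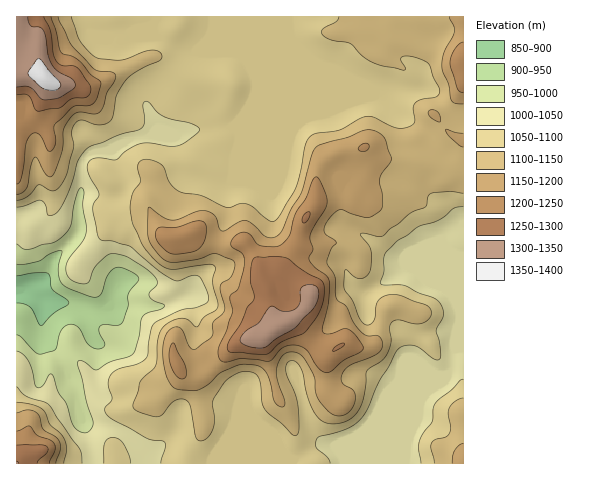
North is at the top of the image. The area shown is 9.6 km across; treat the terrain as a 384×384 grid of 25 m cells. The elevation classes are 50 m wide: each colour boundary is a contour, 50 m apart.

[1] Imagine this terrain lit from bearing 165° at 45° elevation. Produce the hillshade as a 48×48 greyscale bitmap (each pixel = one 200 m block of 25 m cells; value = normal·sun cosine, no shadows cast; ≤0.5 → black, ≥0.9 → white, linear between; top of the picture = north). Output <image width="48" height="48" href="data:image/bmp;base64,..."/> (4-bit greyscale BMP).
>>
<image width="48" height="48" href="data:image/bmp;base64,Qk32BAAAAAAAAHYAAAAoAAAAMAAAADAAAAABAAQAAAAAAIAEAAATCwAAEwsAABAAAAAAAAAAAAAAABEREQAiIiIAMzMzAERERABVVVUAZmZmAHd3dwCIiIgAmZmZAKqqqgC7u7sAzMzMAN3d3QDu7u4A////AFesyYd3eIiHZomYiIiIiIZmiIiIiHd3ZEV4mHd3eIiIZnmoiIiIiZh3iIiIiHd2VDQiRlVmd4iZhnmpiIiIiZmaqYiIiHVVVEVBJFVmeJmql3iqiIiImZm83KiIiHVFZkVlRnd4maqqqHiJmIiaqoms7tqIiIZWdyE1Z4iIiZqqqYiImIiaqYmqzduIiIdmZhAEZ4h3d3iJu6mZmIeJmIiZibuYiIdkREM1d4h3iHd4rMu6mId4d4iIdoqoiIh1M3dnd3dmd3d3nLu7uph4d4eIhnmpiIiHVIh3eIdkRFVnmpic3cuZiIibqYm6mIiIdnZlaIZTISNFiHd67/7cqpmrzczMqIiZhlVUZ3VUMzNEZmd3vv/+3bmJvd3cuZmpd0VUZ2ZmZVVUV2VVas3u/8lliqiqu6qYiGZlVnd4dmVCNmVUJHic/9p0RVNXmqqIiHd2VGd3ZmVBA2VVQjRovcuWRDNHmqqpmIh2VFZmZmUxAEQyRERVaKy5ZVVZqqqqmFZmZmeHdmZUITQiRVVWVYvKdmZnmXd4iDV3iaqph3d4hlVVZVZ3dmm6ZXdDVUM1eHd4m8y6h2Zompd2VGd3h2Z5hpliIzNGiLqXiruqmHZ4q7l1NFd3h1M2ibuWRFZ4iN3JZ5qqqqqr3dyWVEZndlMleauodniIiM3LZHmru7u83v7Kl1RVVmZnmpmZiIiIiLzMlEerzLqrzd3bqoQyNoiZqYiaqYiIiKu8yEWbu6mZqrupeIUhJYh4h2ebu6mIiJqry3V5qpdmVomXQ0RCJZqHdnmrvLqpiIiZq5d4iIdTESV3UzRUI4u5iau6u7u7mJeJmZd3d3dkMhJGVEVVMUnLqrqqqru7utqJqpdmdndmZUM0REVVMBarqpmZmaqqvP27u5Znh2ZndlRFVEV3UQR4mIiIiZmau9zMu6iJl2V3dmVmdmeIYyRnh4iIiImaurq7u6mId3eId3d4iIiIdTNoiIiYiJmZmaqqqqh2Znd3eIiIiIiIhkN5mZmZmZmYiZqaqrhVZmVVZ3iIiIiIh1RYqZqZiIiIiJqaqaqHdkRFVmeIiIiIh1RFZ4mYd3d4iJqpmZqqmHZmZmd4iIiIh1MiI0V3dneIiJqompm7upiIiHd3iIiIiGMiEiNFVWeIh4mpvMzLqpiIiIiIiIiIiHZUQyM0VWeYd3i8zu7bmYiImZiImYiIiIh3ZUNFZ2d3iZi93u7KmYiIiZmYmpiIiIiIh2Vnd2RFisu93dy7upmIiZmZmpiIiIiIiId4d2VFetyrmpd6u6mYiIiIiIiIiIiIiIiJmYh3eJmGNFQ1irupiHd3ZniIiIiIiImqqZiIh2ZkIjIjR5qqh2ZmZniIiIiIiZqqmImGd2ZlQxJVVWeIh3d3d4iIiIiJmZmZmJmFRXZ3dTV3d2ZniIiIiIiIiImaqZiIiZiGModndmeIiHd3mZiIiIiIiImZmYiIiIiHQ4dVZniIiIiIiZmIiIiIiId3iIiIiImYdpdUVniJmYiIeJmIiIiIiHdmd3h4iJmZiA=="/>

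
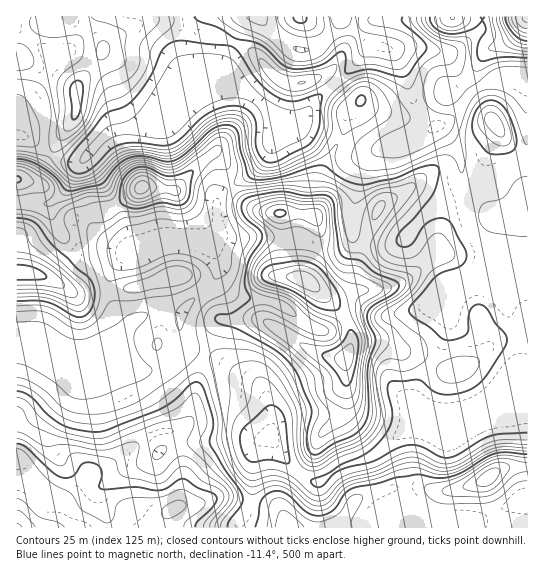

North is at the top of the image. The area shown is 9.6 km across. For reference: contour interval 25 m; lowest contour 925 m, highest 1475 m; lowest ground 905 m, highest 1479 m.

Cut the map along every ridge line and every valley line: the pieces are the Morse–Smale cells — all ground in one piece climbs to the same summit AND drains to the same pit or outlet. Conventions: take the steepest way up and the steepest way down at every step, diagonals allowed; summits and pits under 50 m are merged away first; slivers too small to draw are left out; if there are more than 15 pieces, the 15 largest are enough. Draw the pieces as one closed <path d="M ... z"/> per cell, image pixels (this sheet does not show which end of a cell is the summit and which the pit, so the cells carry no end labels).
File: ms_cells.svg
<path d="M162 312l-12 1-16 7-7 7-18 29-32 4-18-5-22-14-21 0 1 187 222-1 12-22 2-51 3-9 5-5 8-3 3-7 0-15-4-16-5-10-8-8-18-9-24-16-31-9-3-4 2-28z"/><path d="M218 271l-5 11-30 29-3 8-1 24 6 5 33 11 19 13 18 9 8 8 5 10 4 16-1 22 13 21 17 17 17 8 29-19 26-8 29-24 23-13-10-12-2-9 11-24 16-25 8-20 0-15-3-17-18 10-30 8-43 0-27 16-6 0-15-7-27-20-44-9-15-14z"/><path d="M438 125l-21 14-32 8-8 4-10 10-7 12-8 37 0 28-6 7-8 3-12 0-24-9-83-3-8 10 8 16 1 19 18 15 41 8 27 20 15 7 6 0 27-16 43 0 22-6 23-9 7-9-37-44-5-9 9-13 18-17 39-15-9-14-3-8 0-10-4-11z"/><path d="M221 77l-10 2-22 13-20 25-7 6-52 9-30 31 0 28 12 35 13 13 22 13 10 0 32-13 22 1 16 5 9-4 3-4-2-39 6-7 26-15 12-11 8-12 7-19 5-7-8-12-18-18z"/><path d="M79 164l-11 22-17 17-35 0 0 136 21 2 29 16 20 3 23-4 18-29 7-7 8-4 15-4 24 3 4-8 28-25 6-12 0-8-9-17-19-5-22-1-32 13-10 0-22-13-14-16-12-37z"/><path d="M198 16l-181 0-1 119 14 4 16 13 15 8 17 3 5-3 27-28 52-9 7-6 20-25 14-9-10-8-8-22 3-23z"/><path d="M473 193l-39 15-18 17-9 12 5 10 37 44-4 6 3 17 0 15-3 8-21 37-11 24 2 9 11 13 20 7 15-4 24-12 26-22 17-2 0-166-33-4z"/><path d="M527 388l-10 0-8 3-18 16-37 18-16 0-15-5-21 12-7 7 0 6 8 17 2 12 0 36-12 1-12 5-5 5-1 6 152 1z"/><path d="M306 125l-25 3-9 14-4 13-7 10-12 11-20 11-9 7-3 4 2 38 83 3 24 9 17-1 8-6 0-23 9-45 7-12 12-11-14 1-10-3-20-12z"/><path d="M270 436l-9 4-5 5-3 9-2 51-12 20 0 3 135 0 2-7 5-5 12-5 12-1 0-36-11-35-21 17-26 8-30 19-17-9-16-16z"/><path d="M506 77l-13 3-18 9-19 25-6 6-11 6 21 29 1 16 4 11 22 27 12 10 28 1 1-135z"/><path d="M259 16l-8 0-10 9-22 52 31 16 23 22 9 13 8 0 11-6 11-17 47-46 10-14-28-28-8 14-15 16-7 2-14 0-24-17z"/><path d="M370 44l-11 15-47 46-14 20 8 0 20 7 29 16 10 3 9 0 43-12 20-13-3-1-13-12-9-14-5-20-11-24-9-7z"/><path d="M527 16l-44 0-2 13-16 15-14 8-10 0-24-5-14 0-12 3 10 16 11 33 22 26 7 0 9-5 25-31 18-9 13-3 22 6z"/><path d="M482 16l-141 1 25 26 5 2 18 4 28-2 24 5 10 0 14-8 16-15z"/>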